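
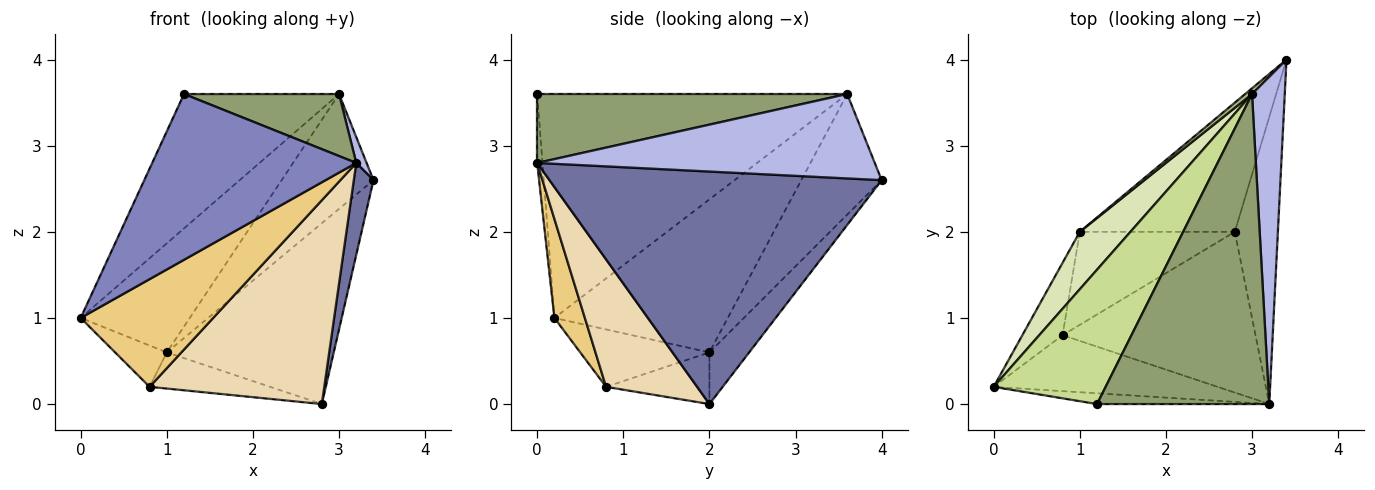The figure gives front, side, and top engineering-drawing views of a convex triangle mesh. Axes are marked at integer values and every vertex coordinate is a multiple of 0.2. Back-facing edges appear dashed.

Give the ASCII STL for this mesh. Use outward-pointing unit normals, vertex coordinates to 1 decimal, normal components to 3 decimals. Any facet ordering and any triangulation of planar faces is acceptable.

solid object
 facet normal 0.982 -0.058 -0.182
  outer loop
   vertex 2.8 2.0 0.0
   vertex 3.4 4.0 2.6
   vertex 3.2 0.0 2.8
  endloop
 endfacet
 facet normal -0.026 -0.998 -0.065
  outer loop
   vertex 1.2 0.0 3.6
   vertex 0.0 0.2 1.0
   vertex 3.2 0.0 2.8
  endloop
 endfacet
 facet normal -0.190 0.799 -0.571
  outer loop
   vertex 1.0 2.0 0.6
   vertex 3.4 4.0 2.6
   vertex 2.8 2.0 0.0
  endloop
 endfacet
 facet normal 0.932 -0.029 0.361
  outer loop
   vertex 3.0 3.6 3.6
   vertex 3.2 0.0 2.8
   vertex 3.4 4.0 2.6
  endloop
 endfacet
 facet normal 0.365 -0.183 0.913
  outer loop
   vertex 3.0 3.6 3.6
   vertex 1.2 0.0 3.6
   vertex 3.2 0.0 2.8
  endloop
 endfacet
 facet normal -0.658 0.752 0.038
  outer loop
   vertex 3.0 3.6 3.6
   vertex 3.4 4.0 2.6
   vertex 1.0 2.0 0.6
  endloop
 endfacet
 facet normal -0.816 0.408 0.408
  outer loop
   vertex 3.0 3.6 3.6
   vertex 0.0 0.2 1.0
   vertex 1.2 0.0 3.6
  endloop
 endfacet
 facet normal -0.815 0.513 0.270
  outer loop
   vertex 3.0 3.6 3.6
   vertex 1.0 2.0 0.6
   vertex 0.0 0.2 1.0
  endloop
 endfacet
 facet normal -0.778 0.311 -0.545
  outer loop
   vertex 0.8 0.8 0.2
   vertex 0.0 0.2 1.0
   vertex 1.0 2.0 0.6
  endloop
 endfacet
 facet normal -0.297 0.346 -0.890
  outer loop
   vertex 0.8 0.8 0.2
   vertex 1.0 2.0 0.6
   vertex 2.8 2.0 0.0
  endloop
 endfacet
 facet normal 0.200 -0.869 -0.452
  outer loop
   vertex 0.8 0.8 0.2
   vertex 3.2 0.0 2.8
   vertex 0.0 0.2 1.0
  endloop
 endfacet
 facet normal 0.379 -0.727 -0.573
  outer loop
   vertex 0.8 0.8 0.2
   vertex 2.8 2.0 0.0
   vertex 3.2 0.0 2.8
  endloop
 endfacet
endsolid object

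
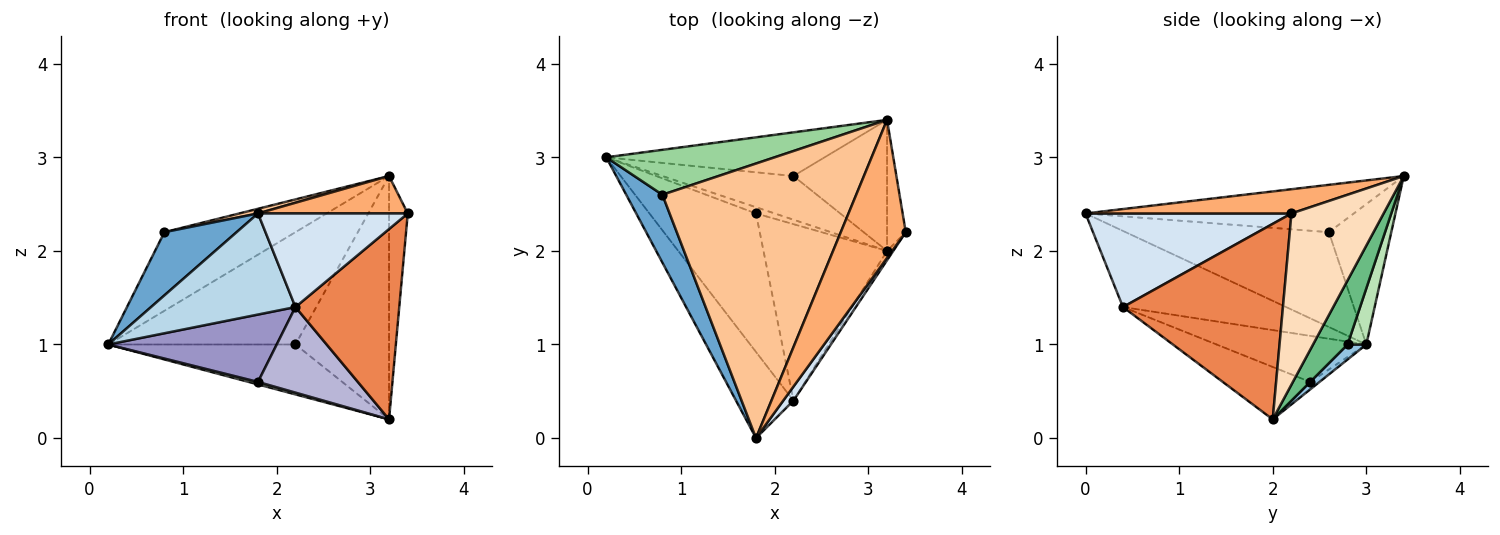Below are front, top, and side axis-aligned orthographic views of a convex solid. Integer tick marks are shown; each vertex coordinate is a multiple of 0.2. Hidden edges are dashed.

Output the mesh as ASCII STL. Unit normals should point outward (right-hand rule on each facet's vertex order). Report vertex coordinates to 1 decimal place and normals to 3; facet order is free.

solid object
 facet normal -0.887 -0.315 0.338
  outer loop
   vertex 0.8 2.6 2.2
   vertex 0.2 3.0 1.0
   vertex 1.8 0.0 2.4
  endloop
 endfacet
 facet normal 0.075 0.750 -0.657
  outer loop
   vertex 2.2 2.8 1.0
   vertex 3.2 2.0 0.2
   vertex 0.2 3.0 1.0
  endloop
 endfacet
 facet normal -0.652 -0.577 -0.492
  outer loop
   vertex 2.2 0.4 1.4
   vertex 1.8 0.0 2.4
   vertex 0.2 3.0 1.0
  endloop
 endfacet
 facet normal 0.806 -0.586 0.088
  outer loop
   vertex 2.2 0.4 1.4
   vertex 3.4 2.2 2.4
   vertex 1.8 0.0 2.4
  endloop
 endfacet
 facet normal 0.839 -0.544 -0.027
  outer loop
   vertex 2.2 0.4 1.4
   vertex 3.2 2.0 0.2
   vertex 3.4 2.2 2.4
  endloop
 endfacet
 facet normal 0.339 -0.246 0.908
  outer loop
   vertex 3.2 3.4 2.8
   vertex 1.8 0.0 2.4
   vertex 3.4 2.2 2.4
  endloop
 endfacet
 facet normal -0.237 -0.017 0.971
  outer loop
   vertex 3.2 3.4 2.8
   vertex 0.8 2.6 2.2
   vertex 1.8 0.0 2.4
  endloop
 endfacet
 facet normal 0.974 0.198 -0.107
  outer loop
   vertex 3.2 3.4 2.8
   vertex 3.4 2.2 2.4
   vertex 3.2 2.0 0.2
  endloop
 endfacet
 facet normal 0.309 0.837 -0.451
  outer loop
   vertex 3.2 3.4 2.8
   vertex 3.2 2.0 0.2
   vertex 2.2 2.8 1.0
  endloop
 endfacet
 facet normal -0.382 0.802 0.458
  outer loop
   vertex 3.2 3.4 2.8
   vertex 0.2 3.0 1.0
   vertex 0.8 2.6 2.2
  endloop
 endfacet
 facet normal 0.093 0.928 -0.361
  outer loop
   vertex 3.2 3.4 2.8
   vertex 2.2 2.8 1.0
   vertex 0.2 3.0 1.0
  endloop
 endfacet
 facet normal -0.348 -0.348 -0.870
  outer loop
   vertex 1.8 2.4 0.6
   vertex 0.2 3.0 1.0
   vertex 3.2 2.0 0.2
  endloop
 endfacet
 facet normal -0.362 -0.408 -0.838
  outer loop
   vertex 1.8 2.4 0.6
   vertex 2.2 0.4 1.4
   vertex 0.2 3.0 1.0
  endloop
 endfacet
 facet normal -0.357 -0.408 -0.841
  outer loop
   vertex 1.8 2.4 0.6
   vertex 3.2 2.0 0.2
   vertex 2.2 0.4 1.4
  endloop
 endfacet
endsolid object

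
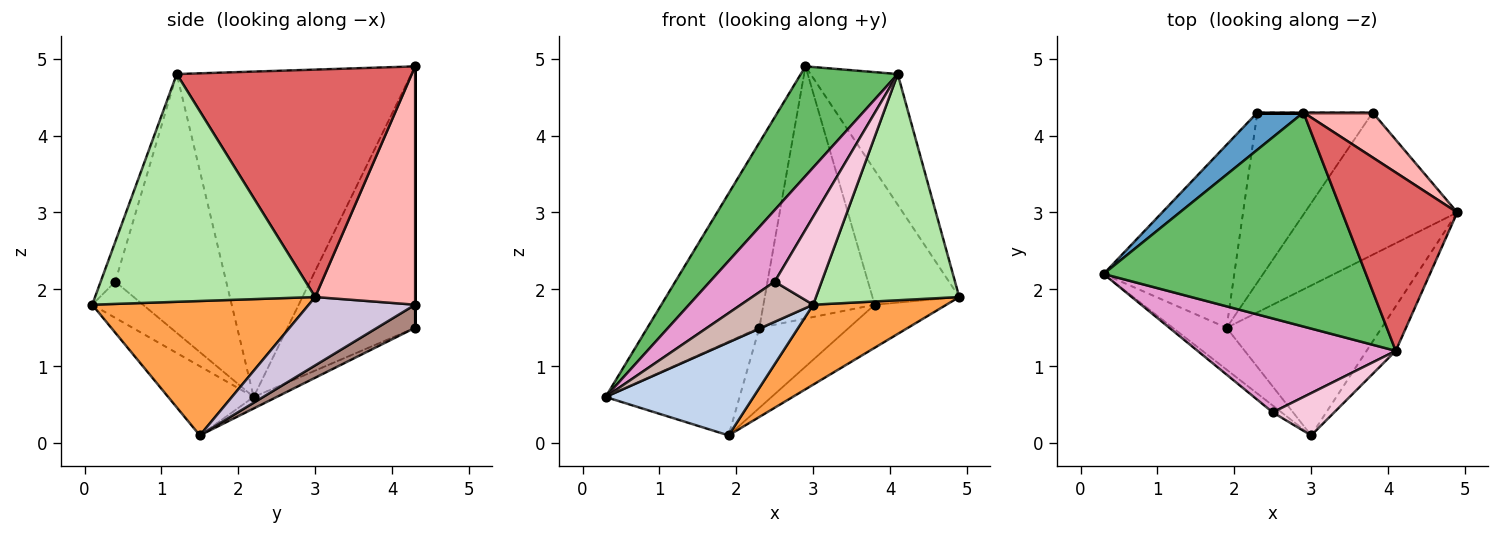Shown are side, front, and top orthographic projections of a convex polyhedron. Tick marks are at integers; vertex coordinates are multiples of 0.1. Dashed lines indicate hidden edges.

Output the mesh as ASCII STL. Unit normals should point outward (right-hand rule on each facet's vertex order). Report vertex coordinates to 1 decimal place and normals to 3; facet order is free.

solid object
 facet normal -0.745 0.654 0.132
  outer loop
   vertex 2.3 4.3 1.5
   vertex 0.3 2.2 0.6
   vertex 2.9 4.3 4.9
  endloop
 endfacet
 facet normal -0.466 -0.807 -0.363
  outer loop
   vertex 1.9 1.5 0.1
   vertex 3.0 0.1 1.8
   vertex 0.3 2.2 0.6
  endloop
 endfacet
 facet normal 0.607 -0.374 -0.701
  outer loop
   vertex 1.9 1.5 0.1
   vertex 4.9 3.0 1.9
   vertex 3.0 0.1 1.8
  endloop
 endfacet
 facet normal -0.078 0.455 -0.887
  outer loop
   vertex 1.9 1.5 0.1
   vertex 0.3 2.2 0.6
   vertex 2.3 4.3 1.5
  endloop
 endfacet
 facet normal -0.741 -0.306 0.598
  outer loop
   vertex 4.1 1.2 4.8
   vertex 2.9 4.3 4.9
   vertex 0.3 2.2 0.6
  endloop
 endfacet
 facet normal 0.833 -0.542 -0.107
  outer loop
   vertex 4.1 1.2 4.8
   vertex 3.0 0.1 1.8
   vertex 4.9 3.0 1.9
  endloop
 endfacet
 facet normal 0.847 0.314 0.429
  outer loop
   vertex 4.1 1.2 4.8
   vertex 4.9 3.0 1.9
   vertex 2.9 4.3 4.9
  endloop
 endfacet
 facet normal 0.737 0.641 0.214
  outer loop
   vertex 3.8 4.3 1.8
   vertex 2.9 4.3 4.9
   vertex 4.9 3.0 1.9
  endloop
 endfacet
 facet normal 0.000 1.000 0.000
  outer loop
   vertex 3.8 4.3 1.8
   vertex 2.3 4.3 1.5
   vertex 2.9 4.3 4.9
  endloop
 endfacet
 facet normal 0.395 0.266 -0.879
  outer loop
   vertex 3.8 4.3 1.8
   vertex 4.9 3.0 1.9
   vertex 1.9 1.5 0.1
  endloop
 endfacet
 facet normal 0.178 0.420 -0.890
  outer loop
   vertex 3.8 4.3 1.8
   vertex 1.9 1.5 0.1
   vertex 2.3 4.3 1.5
  endloop
 endfacet
 facet normal -0.569 -0.811 -0.138
  outer loop
   vertex 2.5 0.4 2.1
   vertex 0.3 2.2 0.6
   vertex 3.0 0.1 1.8
  endloop
 endfacet
 facet normal -0.720 -0.421 0.552
  outer loop
   vertex 2.5 0.4 2.1
   vertex 4.1 1.2 4.8
   vertex 0.3 2.2 0.6
  endloop
 endfacet
 facet normal -0.270 -0.868 0.417
  outer loop
   vertex 2.5 0.4 2.1
   vertex 3.0 0.1 1.8
   vertex 4.1 1.2 4.8
  endloop
 endfacet
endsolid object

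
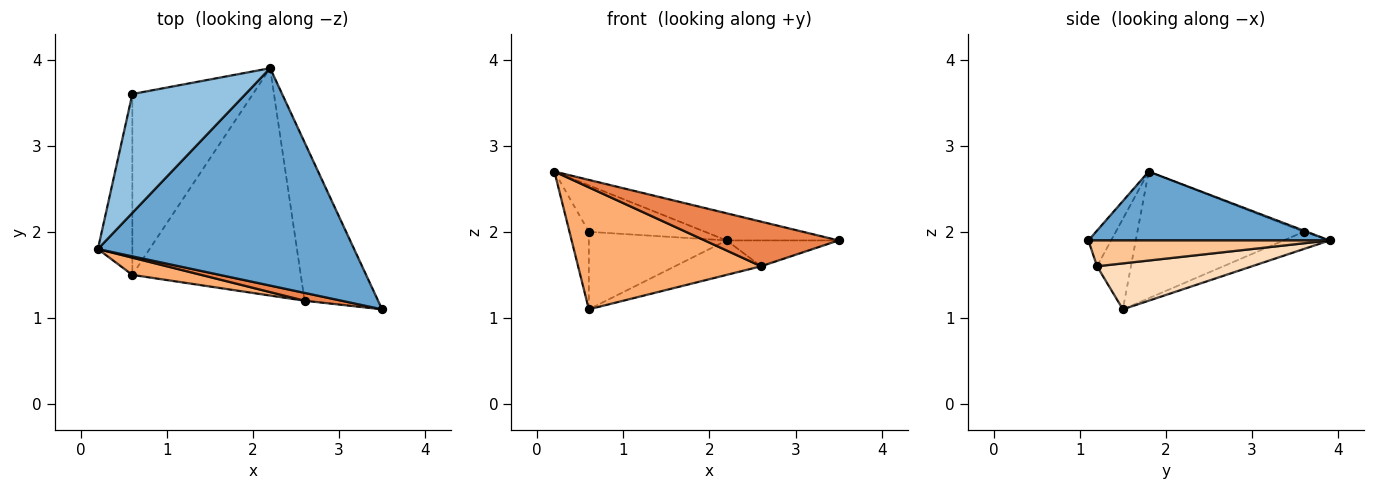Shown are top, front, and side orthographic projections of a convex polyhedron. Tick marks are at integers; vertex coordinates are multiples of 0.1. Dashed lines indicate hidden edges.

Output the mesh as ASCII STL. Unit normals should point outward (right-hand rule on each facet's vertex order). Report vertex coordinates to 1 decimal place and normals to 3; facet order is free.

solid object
 facet normal 0.258 0.120 0.959
  outer loop
   vertex 2.2 3.9 1.9
   vertex 0.2 1.8 2.7
   vertex 3.5 1.1 1.9
  endloop
 endfacet
 facet normal -0.010 0.364 0.931
  outer loop
   vertex 0.6 3.6 2.0
   vertex 0.2 1.8 2.7
   vertex 2.2 3.9 1.9
  endloop
 endfacet
 facet normal -0.959 0.112 -0.261
  outer loop
   vertex 0.6 3.6 2.0
   vertex 0.6 1.5 1.1
   vertex 0.2 1.8 2.7
  endloop
 endfacet
 facet normal -0.130 0.391 -0.911
  outer loop
   vertex 0.6 3.6 2.0
   vertex 2.2 3.9 1.9
   vertex 0.6 1.5 1.1
  endloop
 endfacet
 facet normal -0.165 -0.971 0.170
  outer loop
   vertex 2.6 1.2 1.6
   vertex 3.5 1.1 1.9
   vertex 0.2 1.8 2.7
  endloop
 endfacet
 facet normal -0.180 -0.974 0.137
  outer loop
   vertex 2.6 1.2 1.6
   vertex 0.2 1.8 2.7
   vertex 0.6 1.5 1.1
  endloop
 endfacet
 facet normal 0.328 0.152 -0.932
  outer loop
   vertex 2.6 1.2 1.6
   vertex 2.2 3.9 1.9
   vertex 3.5 1.1 1.9
  endloop
 endfacet
 facet normal 0.260 0.145 -0.955
  outer loop
   vertex 2.6 1.2 1.6
   vertex 0.6 1.5 1.1
   vertex 2.2 3.9 1.9
  endloop
 endfacet
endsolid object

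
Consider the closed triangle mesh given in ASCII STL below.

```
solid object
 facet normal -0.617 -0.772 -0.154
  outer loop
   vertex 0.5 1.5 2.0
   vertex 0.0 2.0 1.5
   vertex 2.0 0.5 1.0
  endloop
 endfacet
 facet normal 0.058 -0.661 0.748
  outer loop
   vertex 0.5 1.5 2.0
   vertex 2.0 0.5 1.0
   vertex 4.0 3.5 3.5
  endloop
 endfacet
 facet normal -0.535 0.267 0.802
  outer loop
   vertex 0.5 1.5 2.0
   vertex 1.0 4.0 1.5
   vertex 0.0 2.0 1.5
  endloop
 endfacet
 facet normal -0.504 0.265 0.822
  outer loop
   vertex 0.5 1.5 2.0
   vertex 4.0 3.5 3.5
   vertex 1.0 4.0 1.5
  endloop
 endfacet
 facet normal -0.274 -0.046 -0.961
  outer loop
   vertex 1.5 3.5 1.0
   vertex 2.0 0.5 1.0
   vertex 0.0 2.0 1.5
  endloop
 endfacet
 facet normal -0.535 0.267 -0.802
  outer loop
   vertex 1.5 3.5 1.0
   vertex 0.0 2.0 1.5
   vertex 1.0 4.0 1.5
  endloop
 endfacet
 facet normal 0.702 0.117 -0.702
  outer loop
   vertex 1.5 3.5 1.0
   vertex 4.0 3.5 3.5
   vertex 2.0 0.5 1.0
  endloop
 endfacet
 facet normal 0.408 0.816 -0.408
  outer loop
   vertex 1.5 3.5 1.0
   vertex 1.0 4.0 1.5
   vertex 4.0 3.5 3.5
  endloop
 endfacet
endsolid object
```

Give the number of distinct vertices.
6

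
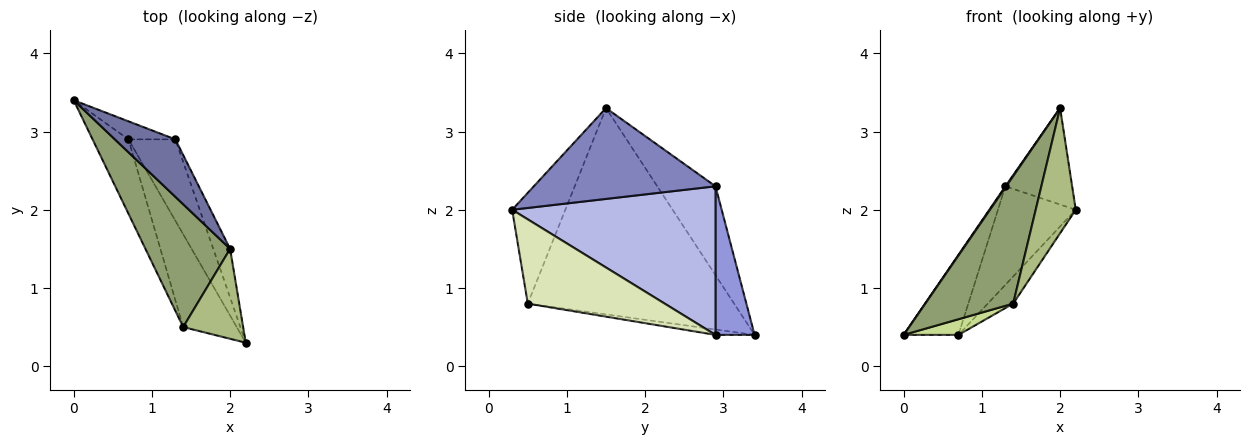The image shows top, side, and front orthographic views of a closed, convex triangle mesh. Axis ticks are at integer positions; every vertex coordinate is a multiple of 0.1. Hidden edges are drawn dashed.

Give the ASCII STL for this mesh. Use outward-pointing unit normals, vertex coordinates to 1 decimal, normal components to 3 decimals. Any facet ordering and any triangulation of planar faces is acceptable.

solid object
 facet normal -0.827 -0.011 0.563
  outer loop
   vertex 1.3 2.9 2.3
   vertex 0.0 3.4 0.4
   vertex 2.0 1.5 3.3
  endloop
 endfacet
 facet normal 0.925 0.340 -0.171
  outer loop
   vertex 1.3 2.9 2.3
   vertex 2.0 1.5 3.3
   vertex 2.2 0.3 2.0
  endloop
 endfacet
 facet normal 0.572 0.800 -0.181
  outer loop
   vertex 0.7 2.9 0.4
   vertex 0.0 3.4 0.4
   vertex 1.3 2.9 2.3
  endloop
 endfacet
 facet normal 0.896 0.343 -0.283
  outer loop
   vertex 0.7 2.9 0.4
   vertex 1.3 2.9 2.3
   vertex 2.2 0.3 2.0
  endloop
 endfacet
 facet normal -0.861 -0.367 0.353
  outer loop
   vertex 1.4 0.5 0.8
   vertex 2.0 1.5 3.3
   vertex 0.0 3.4 0.4
  endloop
 endfacet
 facet normal -0.733 -0.552 0.397
  outer loop
   vertex 1.4 0.5 0.8
   vertex 2.2 0.3 2.0
   vertex 2.0 1.5 3.3
  endloop
 endfacet
 facet normal -0.146 -0.204 -0.968
  outer loop
   vertex 1.4 0.5 0.8
   vertex 0.0 3.4 0.4
   vertex 0.7 2.9 0.4
  endloop
 endfacet
 facet normal 0.834 0.155 -0.530
  outer loop
   vertex 1.4 0.5 0.8
   vertex 0.7 2.9 0.4
   vertex 2.2 0.3 2.0
  endloop
 endfacet
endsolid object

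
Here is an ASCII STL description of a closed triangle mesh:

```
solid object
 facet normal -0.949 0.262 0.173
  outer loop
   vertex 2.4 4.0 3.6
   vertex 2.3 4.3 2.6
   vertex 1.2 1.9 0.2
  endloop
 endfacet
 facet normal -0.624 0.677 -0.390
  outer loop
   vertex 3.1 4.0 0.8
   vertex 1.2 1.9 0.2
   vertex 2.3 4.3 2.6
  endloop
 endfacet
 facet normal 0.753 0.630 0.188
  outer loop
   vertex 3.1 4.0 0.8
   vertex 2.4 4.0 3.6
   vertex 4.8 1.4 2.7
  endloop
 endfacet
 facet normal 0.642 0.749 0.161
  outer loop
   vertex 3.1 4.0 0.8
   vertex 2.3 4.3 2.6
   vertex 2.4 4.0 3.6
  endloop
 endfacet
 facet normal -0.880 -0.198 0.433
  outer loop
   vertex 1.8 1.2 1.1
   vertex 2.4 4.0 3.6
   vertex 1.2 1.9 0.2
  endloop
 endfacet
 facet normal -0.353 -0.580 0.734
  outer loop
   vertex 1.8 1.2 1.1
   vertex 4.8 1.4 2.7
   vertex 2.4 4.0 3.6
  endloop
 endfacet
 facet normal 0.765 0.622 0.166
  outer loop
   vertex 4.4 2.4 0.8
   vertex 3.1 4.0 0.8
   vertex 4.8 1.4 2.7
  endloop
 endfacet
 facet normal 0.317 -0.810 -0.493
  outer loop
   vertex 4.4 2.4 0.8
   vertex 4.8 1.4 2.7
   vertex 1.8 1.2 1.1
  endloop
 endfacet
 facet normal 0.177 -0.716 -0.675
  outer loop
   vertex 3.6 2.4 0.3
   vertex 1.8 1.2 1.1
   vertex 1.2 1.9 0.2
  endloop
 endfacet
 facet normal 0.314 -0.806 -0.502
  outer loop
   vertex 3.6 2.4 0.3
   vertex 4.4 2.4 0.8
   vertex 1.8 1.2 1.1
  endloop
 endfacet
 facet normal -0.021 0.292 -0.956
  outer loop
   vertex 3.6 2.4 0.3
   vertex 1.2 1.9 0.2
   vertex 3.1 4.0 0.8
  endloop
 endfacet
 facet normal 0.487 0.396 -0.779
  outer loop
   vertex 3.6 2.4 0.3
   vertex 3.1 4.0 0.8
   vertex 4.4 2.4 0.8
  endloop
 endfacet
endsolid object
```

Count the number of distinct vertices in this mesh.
8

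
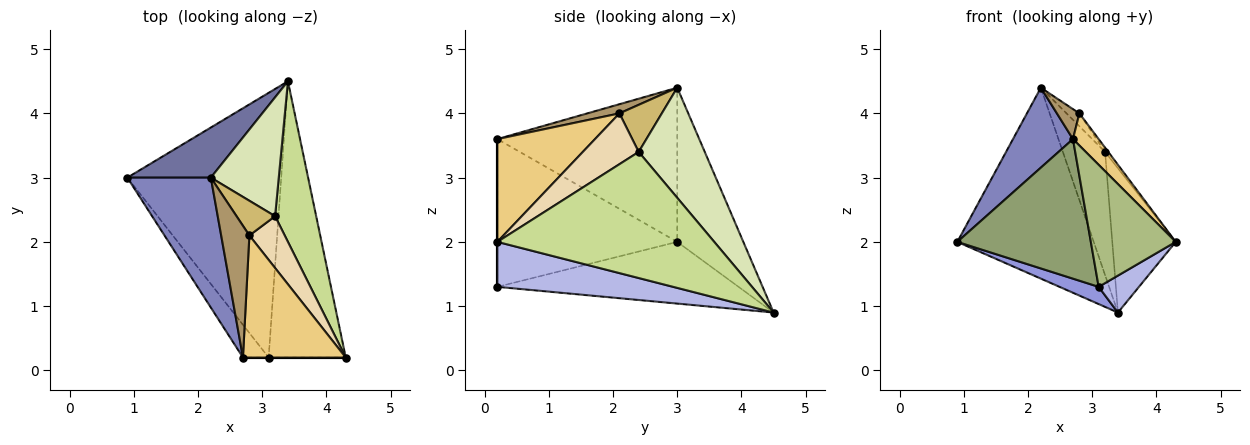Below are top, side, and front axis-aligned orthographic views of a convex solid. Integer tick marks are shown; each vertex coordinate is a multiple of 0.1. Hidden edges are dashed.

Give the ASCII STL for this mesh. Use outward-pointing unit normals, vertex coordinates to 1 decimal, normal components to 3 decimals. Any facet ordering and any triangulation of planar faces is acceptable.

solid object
 facet normal -0.424 0.876 0.230
  outer loop
   vertex 2.2 3.0 4.4
   vertex 3.4 4.5 0.9
   vertex 0.9 3.0 2.0
  endloop
 endfacet
 facet normal -0.844 -0.281 0.457
  outer loop
   vertex 2.7 0.2 3.6
   vertex 2.2 3.0 4.4
   vertex 0.9 3.0 2.0
  endloop
 endfacet
 facet normal -0.371 -0.060 -0.926
  outer loop
   vertex 3.1 0.2 1.3
   vertex 0.9 3.0 2.0
   vertex 3.4 4.5 0.9
  endloop
 endfacet
 facet normal 0.501 -0.115 -0.858
  outer loop
   vertex 3.1 0.2 1.3
   vertex 3.4 4.5 0.9
   vertex 4.3 0.2 2.0
  endloop
 endfacet
 facet normal -0.795 -0.590 -0.138
  outer loop
   vertex 3.1 0.2 1.3
   vertex 2.7 0.2 3.6
   vertex 0.9 3.0 2.0
  endloop
 endfacet
 facet normal 0.000 -1.000 0.000
  outer loop
   vertex 3.1 0.2 1.3
   vertex 4.3 0.2 2.0
   vertex 2.7 0.2 3.6
  endloop
 endfacet
 facet normal 0.916 0.268 0.298
  outer loop
   vertex 3.2 2.4 3.4
   vertex 4.3 0.2 2.0
   vertex 3.4 4.5 0.9
  endloop
 endfacet
 facet normal 0.748 0.478 0.461
  outer loop
   vertex 3.2 2.4 3.4
   vertex 3.4 4.5 0.9
   vertex 2.2 3.0 4.4
  endloop
 endfacet
 facet normal 0.302 -0.212 0.929
  outer loop
   vertex 2.8 2.1 4.0
   vertex 2.2 3.0 4.4
   vertex 2.7 0.2 3.6
  endloop
 endfacet
 facet normal 0.754 0.228 0.617
  outer loop
   vertex 2.8 2.1 4.0
   vertex 3.2 2.4 3.4
   vertex 2.2 3.0 4.4
  endloop
 endfacet
 facet normal 0.695 -0.183 0.695
  outer loop
   vertex 2.8 2.1 4.0
   vertex 2.7 0.2 3.6
   vertex 4.3 0.2 2.0
  endloop
 endfacet
 facet normal 0.820 0.047 0.570
  outer loop
   vertex 2.8 2.1 4.0
   vertex 4.3 0.2 2.0
   vertex 3.2 2.4 3.4
  endloop
 endfacet
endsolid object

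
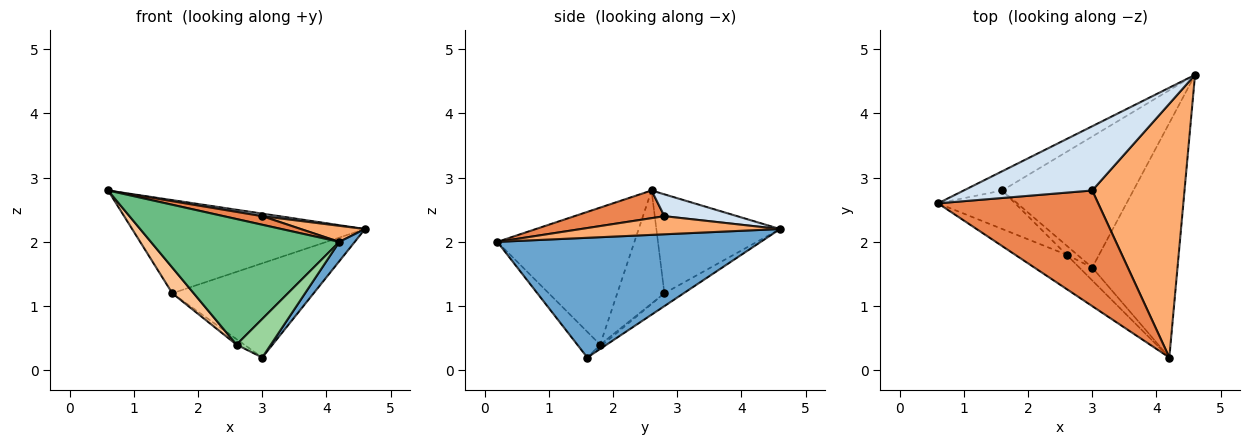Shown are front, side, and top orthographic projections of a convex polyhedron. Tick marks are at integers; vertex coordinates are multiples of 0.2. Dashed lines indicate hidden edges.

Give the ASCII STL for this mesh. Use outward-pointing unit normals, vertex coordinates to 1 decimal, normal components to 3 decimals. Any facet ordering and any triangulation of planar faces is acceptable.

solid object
 facet normal 0.814 -0.048 -0.579
  outer loop
   vertex 3.0 1.6 0.2
   vertex 4.6 4.6 2.2
   vertex 4.2 0.2 2.0
  endloop
 endfacet
 facet normal -0.461 0.869 -0.180
  outer loop
   vertex 1.6 2.8 1.2
   vertex 0.6 2.6 2.8
   vertex 4.6 4.6 2.2
  endloop
 endfacet
 facet normal -0.079 0.582 -0.809
  outer loop
   vertex 1.6 2.8 1.2
   vertex 4.6 4.6 2.2
   vertex 3.0 1.6 0.2
  endloop
 endfacet
 facet normal 0.167 -0.039 0.985
  outer loop
   vertex 3.0 2.8 2.4
   vertex 4.6 4.6 2.2
   vertex 0.6 2.6 2.8
  endloop
 endfacet
 facet normal 0.170 -0.073 0.983
  outer loop
   vertex 3.0 2.8 2.4
   vertex 0.6 2.6 2.8
   vertex 4.2 0.2 2.0
  endloop
 endfacet
 facet normal 0.192 -0.062 0.979
  outer loop
   vertex 3.0 2.8 2.4
   vertex 4.2 0.2 2.0
   vertex 4.6 4.6 2.2
  endloop
 endfacet
 facet normal -0.773 -0.352 -0.527
  outer loop
   vertex 2.6 1.8 0.4
   vertex 0.6 2.6 2.8
   vertex 1.6 2.8 1.2
  endloop
 endfacet
 facet normal -0.169 0.507 -0.845
  outer loop
   vertex 2.6 1.8 0.4
   vertex 1.6 2.8 1.2
   vertex 3.0 1.6 0.2
  endloop
 endfacet
 facet normal -0.574 -0.790 -0.215
  outer loop
   vertex 2.6 1.8 0.4
   vertex 4.2 0.2 2.0
   vertex 0.6 2.6 2.8
  endloop
 endfacet
 facet normal -0.535 -0.802 -0.267
  outer loop
   vertex 2.6 1.8 0.4
   vertex 3.0 1.6 0.2
   vertex 4.2 0.2 2.0
  endloop
 endfacet
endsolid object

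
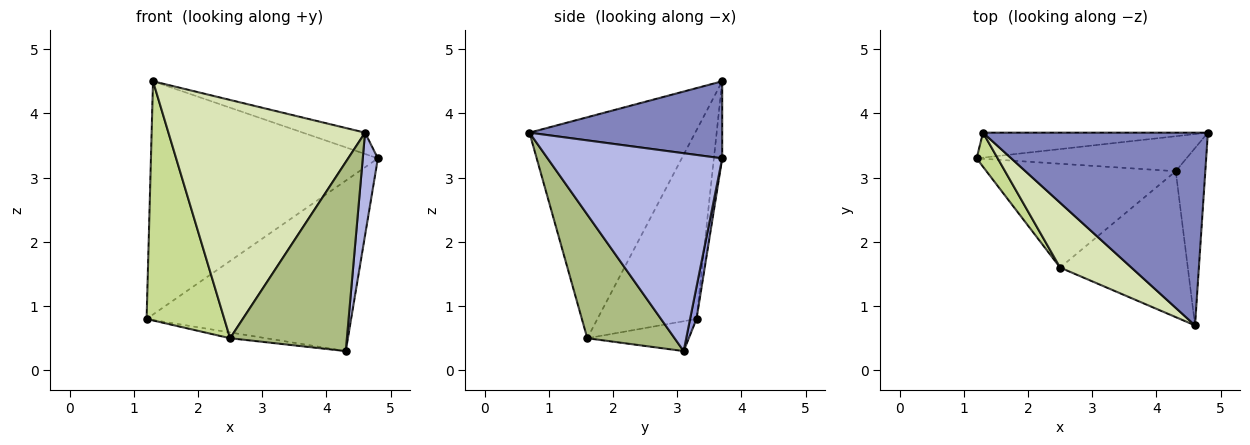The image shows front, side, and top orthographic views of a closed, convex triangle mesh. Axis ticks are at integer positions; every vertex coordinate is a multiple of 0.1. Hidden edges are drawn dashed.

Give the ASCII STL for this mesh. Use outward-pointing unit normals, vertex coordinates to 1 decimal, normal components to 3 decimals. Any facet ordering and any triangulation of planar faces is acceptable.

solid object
 facet normal -0.036 0.994 -0.106
  outer loop
   vertex 1.3 3.7 4.5
   vertex 4.8 3.7 3.3
   vertex 1.2 3.3 0.8
  endloop
 endfacet
 facet normal 0.323 0.104 0.941
  outer loop
   vertex 1.3 3.7 4.5
   vertex 4.6 0.7 3.7
   vertex 4.8 3.7 3.3
  endloop
 endfacet
 facet normal 0.031 0.979 -0.201
  outer loop
   vertex 4.3 3.1 0.3
   vertex 1.2 3.3 0.8
   vertex 4.8 3.7 3.3
  endloop
 endfacet
 facet normal 0.985 -0.085 -0.147
  outer loop
   vertex 4.3 3.1 0.3
   vertex 4.8 3.7 3.3
   vertex 4.6 0.7 3.7
  endloop
 endfacet
 facet normal -0.156 0.055 -0.986
  outer loop
   vertex 2.5 1.6 0.5
   vertex 1.2 3.3 0.8
   vertex 4.3 3.1 0.3
  endloop
 endfacet
 facet normal 0.509 -0.681 -0.526
  outer loop
   vertex 2.5 1.6 0.5
   vertex 4.3 3.1 0.3
   vertex 4.6 0.7 3.7
  endloop
 endfacet
 facet normal -0.784 -0.615 0.088
  outer loop
   vertex 2.5 1.6 0.5
   vertex 1.3 3.7 4.5
   vertex 1.2 3.3 0.8
  endloop
 endfacet
 facet normal -0.631 -0.749 0.204
  outer loop
   vertex 2.5 1.6 0.5
   vertex 4.6 0.7 3.7
   vertex 1.3 3.7 4.5
  endloop
 endfacet
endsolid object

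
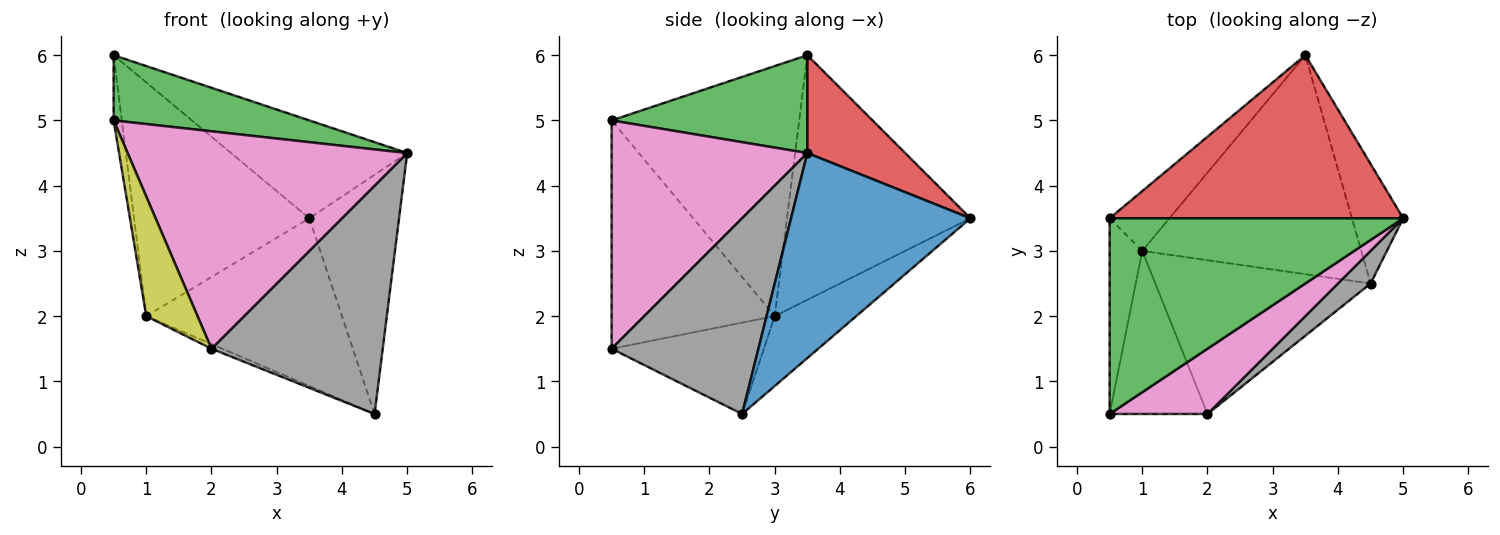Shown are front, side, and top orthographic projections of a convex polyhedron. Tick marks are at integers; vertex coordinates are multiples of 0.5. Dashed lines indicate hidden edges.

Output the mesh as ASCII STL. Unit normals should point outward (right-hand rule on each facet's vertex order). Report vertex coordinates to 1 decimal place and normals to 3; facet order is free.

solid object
 facet normal 0.873 0.436 -0.218
  outer loop
   vertex 4.5 2.5 0.5
   vertex 3.5 6.0 3.5
   vertex 5.0 3.5 4.5
  endloop
 endfacet
 facet normal -0.246 0.589 -0.770
  outer loop
   vertex 1.0 3.0 2.0
   vertex 3.5 6.0 3.5
   vertex 4.5 2.5 0.5
  endloop
 endfacet
 facet normal 0.302 -0.302 0.905
  outer loop
   vertex 0.5 3.5 6.0
   vertex 0.5 0.5 5.0
   vertex 5.0 3.5 4.5
  endloop
 endfacet
 facet normal 0.275 0.495 0.824
  outer loop
   vertex 0.5 3.5 6.0
   vertex 5.0 3.5 4.5
   vertex 3.5 6.0 3.5
  endloop
 endfacet
 facet normal -0.991 0.043 -0.129
  outer loop
   vertex 0.5 3.5 6.0
   vertex 1.0 3.0 2.0
   vertex 0.5 0.5 5.0
  endloop
 endfacet
 facet normal -0.712 0.680 -0.174
  outer loop
   vertex 0.5 3.5 6.0
   vertex 3.5 6.0 3.5
   vertex 1.0 3.0 2.0
  endloop
 endfacet
 facet normal 0.557 -0.796 0.239
  outer loop
   vertex 2.0 0.5 1.5
   vertex 5.0 3.5 4.5
   vertex 0.5 0.5 5.0
  endloop
 endfacet
 facet normal 0.647 -0.755 0.108
  outer loop
   vertex 2.0 0.5 1.5
   vertex 4.5 2.5 0.5
   vertex 5.0 3.5 4.5
  endloop
 endfacet
 facet normal -0.883 -0.278 -0.378
  outer loop
   vertex 2.0 0.5 1.5
   vertex 0.5 0.5 5.0
   vertex 1.0 3.0 2.0
  endloop
 endfacet
 facet normal -0.390 0.028 -0.920
  outer loop
   vertex 2.0 0.5 1.5
   vertex 1.0 3.0 2.0
   vertex 4.5 2.5 0.5
  endloop
 endfacet
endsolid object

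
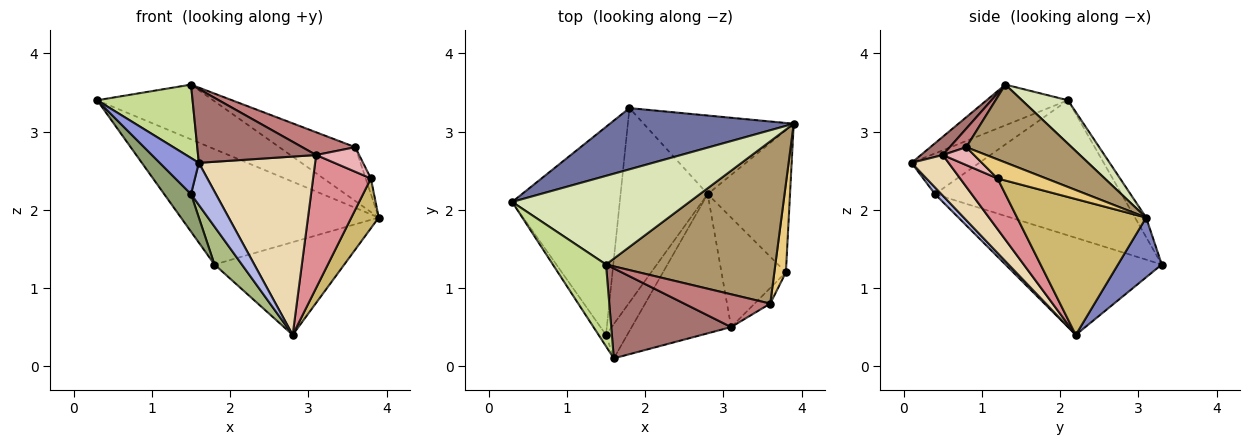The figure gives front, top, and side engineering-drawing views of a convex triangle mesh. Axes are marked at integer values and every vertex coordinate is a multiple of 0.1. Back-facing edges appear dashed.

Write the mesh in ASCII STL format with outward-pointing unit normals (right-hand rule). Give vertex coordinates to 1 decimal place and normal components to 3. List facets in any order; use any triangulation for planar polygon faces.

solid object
 facet normal -0.050 0.882 0.468
  outer loop
   vertex 1.8 3.3 1.3
   vertex 0.3 2.1 3.4
   vertex 3.9 3.1 1.9
  endloop
 endfacet
 facet normal 0.249 0.739 -0.626
  outer loop
   vertex 1.8 3.3 1.3
   vertex 3.9 3.1 1.9
   vertex 2.8 2.2 0.4
  endloop
 endfacet
 facet normal -0.856 -0.494 -0.156
  outer loop
   vertex 1.5 0.4 2.2
   vertex 1.6 0.1 2.6
   vertex 0.3 2.1 3.4
  endloop
 endfacet
 facet normal 0.196 -0.760 -0.619
  outer loop
   vertex 1.5 0.4 2.2
   vertex 2.8 2.2 0.4
   vertex 1.6 0.1 2.6
  endloop
 endfacet
 facet normal -0.777 -0.112 -0.619
  outer loop
   vertex 1.5 0.4 2.2
   vertex 0.3 2.1 3.4
   vertex 1.8 3.3 1.3
  endloop
 endfacet
 facet normal -0.738 -0.129 -0.662
  outer loop
   vertex 1.5 0.4 2.2
   vertex 1.8 3.3 1.3
   vertex 2.8 2.2 0.4
  endloop
 endfacet
 facet normal -0.495 -0.580 0.647
  outer loop
   vertex 1.5 1.3 3.6
   vertex 0.3 2.1 3.4
   vertex 1.6 0.1 2.6
  endloop
 endfacet
 facet normal 0.204 0.514 0.833
  outer loop
   vertex 1.5 1.3 3.6
   vertex 3.9 3.1 1.9
   vertex 0.3 2.1 3.4
  endloop
 endfacet
 facet normal 0.400 0.288 0.870
  outer loop
   vertex 1.5 1.3 3.6
   vertex 3.6 0.8 2.8
   vertex 3.9 3.1 1.9
  endloop
 endfacet
 facet normal 0.841 -0.178 -0.510
  outer loop
   vertex 3.8 1.2 2.4
   vertex 2.8 2.2 0.4
   vertex 3.9 3.1 1.9
  endloop
 endfacet
 facet normal 0.851 0.091 0.517
  outer loop
   vertex 3.8 1.2 2.4
   vertex 3.9 3.1 1.9
   vertex 3.6 0.8 2.8
  endloop
 endfacet
 facet normal 0.244 -0.764 -0.597
  outer loop
   vertex 3.1 0.5 2.7
   vertex 1.6 0.1 2.6
   vertex 2.8 2.2 0.4
  endloop
 endfacet
 facet normal 0.117 -0.630 0.768
  outer loop
   vertex 3.1 0.5 2.7
   vertex 1.5 1.3 3.6
   vertex 1.6 0.1 2.6
  endloop
 endfacet
 facet normal 0.175 -0.561 0.809
  outer loop
   vertex 3.1 0.5 2.7
   vertex 3.6 0.8 2.8
   vertex 1.5 1.3 3.6
  endloop
 endfacet
 facet normal 0.447 -0.691 -0.569
  outer loop
   vertex 3.1 0.5 2.7
   vertex 2.8 2.2 0.4
   vertex 3.8 1.2 2.4
  endloop
 endfacet
 facet normal 0.523 -0.719 -0.458
  outer loop
   vertex 3.1 0.5 2.7
   vertex 3.8 1.2 2.4
   vertex 3.6 0.8 2.8
  endloop
 endfacet
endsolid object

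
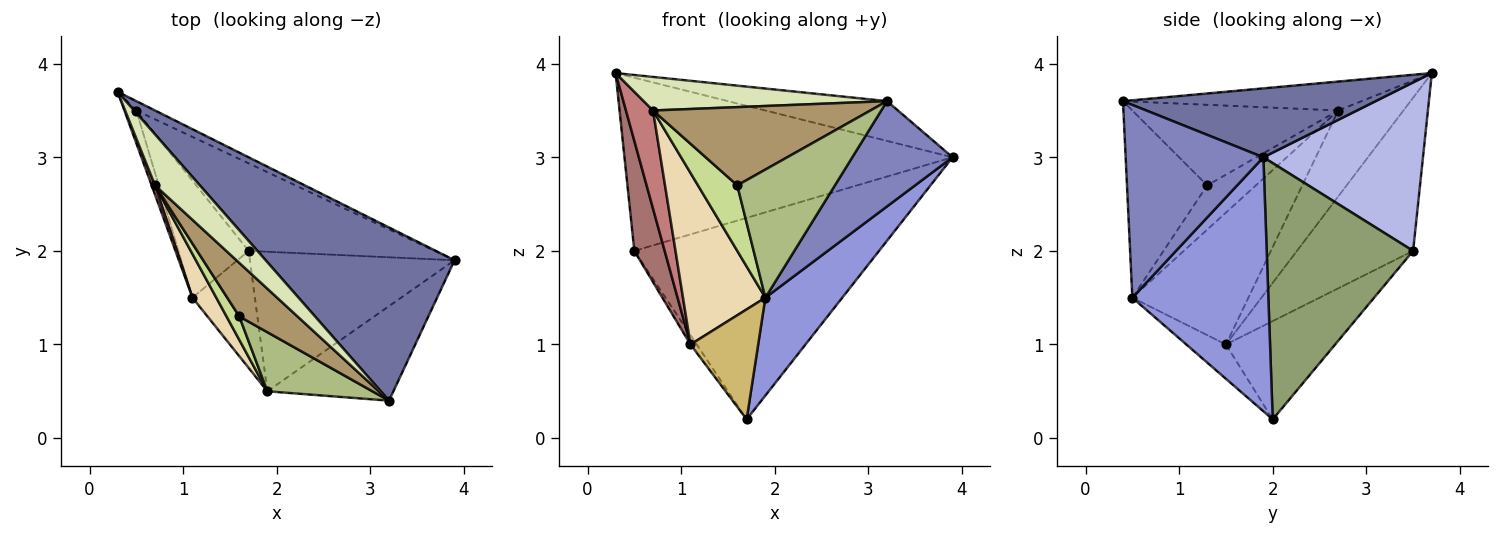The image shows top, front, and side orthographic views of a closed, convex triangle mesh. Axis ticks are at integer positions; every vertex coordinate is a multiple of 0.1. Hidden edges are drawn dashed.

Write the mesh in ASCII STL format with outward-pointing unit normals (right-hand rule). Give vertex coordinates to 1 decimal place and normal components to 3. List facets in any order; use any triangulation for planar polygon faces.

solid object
 facet normal 0.335 0.211 0.918
  outer loop
   vertex 3.2 0.4 3.6
   vertex 3.9 1.9 3.0
   vertex 0.3 3.7 3.9
  endloop
 endfacet
 facet normal 0.715 -0.520 -0.467
  outer loop
   vertex 1.9 0.5 1.5
   vertex 3.9 1.9 3.0
   vertex 3.2 0.4 3.6
  endloop
 endfacet
 facet normal 0.713 -0.403 -0.574
  outer loop
   vertex 1.9 0.5 1.5
   vertex 1.7 2.0 0.2
   vertex 3.9 1.9 3.0
  endloop
 endfacet
 facet normal 0.437 0.898 -0.049
  outer loop
   vertex 0.5 3.5 2.0
   vertex 0.3 3.7 3.9
   vertex 3.9 1.9 3.0
  endloop
 endfacet
 facet normal 0.481 0.804 -0.349
  outer loop
   vertex 0.5 3.5 2.0
   vertex 3.9 1.9 3.0
   vertex 1.7 2.0 0.2
  endloop
 endfacet
 facet normal -0.598 -0.728 0.336
  outer loop
   vertex 1.6 1.3 2.7
   vertex 1.9 0.5 1.5
   vertex 3.2 0.4 3.6
  endloop
 endfacet
 facet normal -0.759 -0.613 0.219
  outer loop
   vertex 0.7 2.7 3.5
   vertex 1.9 0.5 1.5
   vertex 1.6 1.3 2.7
  endloop
 endfacet
 facet normal -0.475 -0.484 0.735
  outer loop
   vertex 0.7 2.7 3.5
   vertex 3.2 0.4 3.6
   vertex 0.3 3.7 3.9
  endloop
 endfacet
 facet normal -0.616 -0.650 0.445
  outer loop
   vertex 0.7 2.7 3.5
   vertex 1.6 1.3 2.7
   vertex 3.2 0.4 3.6
  endloop
 endfacet
 facet normal -0.372 -0.636 -0.676
  outer loop
   vertex 1.1 1.5 1.0
   vertex 1.7 2.0 0.2
   vertex 1.9 0.5 1.5
  endloop
 endfacet
 facet normal -0.813 0.046 -0.581
  outer loop
   vertex 1.1 1.5 1.0
   vertex 0.5 3.5 2.0
   vertex 1.7 2.0 0.2
  endloop
 endfacet
 facet normal -0.807 -0.573 0.146
  outer loop
   vertex 1.1 1.5 1.0
   vertex 1.9 0.5 1.5
   vertex 0.7 2.7 3.5
  endloop
 endfacet
 facet normal -0.965 -0.252 -0.075
  outer loop
   vertex 1.1 1.5 1.0
   vertex 0.3 3.7 3.9
   vertex 0.5 3.5 2.0
  endloop
 endfacet
 facet normal -0.923 -0.384 0.037
  outer loop
   vertex 1.1 1.5 1.0
   vertex 0.7 2.7 3.5
   vertex 0.3 3.7 3.9
  endloop
 endfacet
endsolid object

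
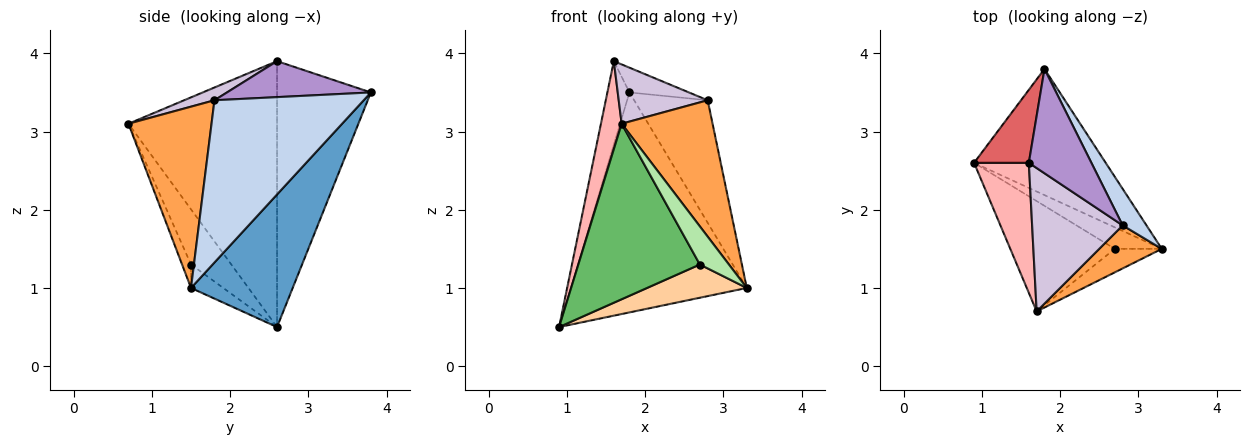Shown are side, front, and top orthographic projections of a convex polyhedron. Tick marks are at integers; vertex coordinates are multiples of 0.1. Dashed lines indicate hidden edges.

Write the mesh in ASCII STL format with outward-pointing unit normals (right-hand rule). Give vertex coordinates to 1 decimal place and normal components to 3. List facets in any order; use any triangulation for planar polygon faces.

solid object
 facet normal 0.448 0.776 -0.445
  outer loop
   vertex 1.8 3.8 3.5
   vertex 3.3 1.5 1.0
   vertex 0.9 2.6 0.5
  endloop
 endfacet
 facet normal 0.889 0.438 0.131
  outer loop
   vertex 2.8 1.8 3.4
   vertex 3.3 1.5 1.0
   vertex 1.8 3.8 3.5
  endloop
 endfacet
 facet normal 0.657 -0.719 0.227
  outer loop
   vertex 2.8 1.8 3.4
   vertex 1.7 0.7 3.1
   vertex 3.3 1.5 1.0
  endloop
 endfacet
 facet normal -0.262 -0.810 -0.524
  outer loop
   vertex 2.7 1.5 1.3
   vertex 0.9 2.6 0.5
   vertex 3.3 1.5 1.0
  endloop
 endfacet
 facet normal -0.270 -0.815 -0.512
  outer loop
   vertex 2.7 1.5 1.3
   vertex 1.7 0.7 3.1
   vertex 0.9 2.6 0.5
  endloop
 endfacet
 facet normal -0.253 -0.824 -0.507
  outer loop
   vertex 2.7 1.5 1.3
   vertex 3.3 1.5 1.0
   vertex 1.7 0.7 3.1
  endloop
 endfacet
 facet normal -0.954 0.225 0.197
  outer loop
   vertex 1.6 2.6 3.9
   vertex 1.8 3.8 3.5
   vertex 0.9 2.6 0.5
  endloop
 endfacet
 facet normal -0.970 -0.135 0.200
  outer loop
   vertex 1.6 2.6 3.9
   vertex 0.9 2.6 0.5
   vertex 1.7 0.7 3.1
  endloop
 endfacet
 facet normal 0.488 0.202 0.849
  outer loop
   vertex 1.6 2.6 3.9
   vertex 2.8 1.8 3.4
   vertex 1.8 3.8 3.5
  endloop
 endfacet
 facet normal 0.129 -0.379 0.916
  outer loop
   vertex 1.6 2.6 3.9
   vertex 1.7 0.7 3.1
   vertex 2.8 1.8 3.4
  endloop
 endfacet
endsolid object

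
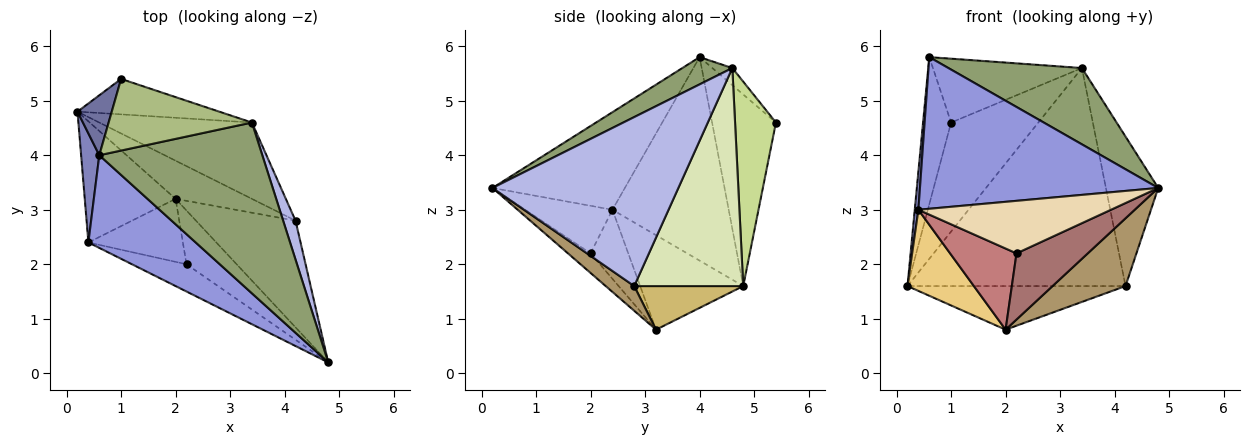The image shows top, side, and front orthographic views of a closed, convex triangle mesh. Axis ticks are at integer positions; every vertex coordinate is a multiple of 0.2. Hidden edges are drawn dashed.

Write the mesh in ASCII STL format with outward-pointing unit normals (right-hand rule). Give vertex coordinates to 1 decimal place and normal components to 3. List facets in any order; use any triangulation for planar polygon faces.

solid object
 facet normal -0.904 0.397 0.162
  outer loop
   vertex 0.6 4.0 5.8
   vertex 1.0 5.4 4.6
   vertex 0.2 4.8 1.6
  endloop
 endfacet
 facet normal -0.996 -0.031 0.089
  outer loop
   vertex 0.4 2.4 3.0
   vertex 0.6 4.0 5.8
   vertex 0.2 4.8 1.6
  endloop
 endfacet
 facet normal -0.428 -0.771 0.471
  outer loop
   vertex 0.4 2.4 3.0
   vertex 4.8 0.2 3.4
   vertex 0.6 4.0 5.8
  endloop
 endfacet
 facet normal 0.960 0.270 0.070
  outer loop
   vertex 3.4 4.6 5.6
   vertex 4.8 0.2 3.4
   vertex 4.2 2.8 1.6
  endloop
 endfacet
 facet normal 0.151 -0.403 0.903
  outer loop
   vertex 3.4 4.6 5.6
   vertex 0.6 4.0 5.8
   vertex 4.8 0.2 3.4
  endloop
 endfacet
 facet normal -0.089 0.663 0.744
  outer loop
   vertex 3.4 4.6 5.6
   vertex 1.0 5.4 4.6
   vertex 0.6 4.0 5.8
  endloop
 endfacet
 facet normal 0.407 0.869 -0.282
  outer loop
   vertex 3.4 4.6 5.6
   vertex 0.2 4.8 1.6
   vertex 1.0 5.4 4.6
  endloop
 endfacet
 facet normal 0.427 0.854 -0.299
  outer loop
   vertex 3.4 4.6 5.6
   vertex 4.2 2.8 1.6
   vertex 0.2 4.8 1.6
  endloop
 endfacet
 facet normal 0.205 -0.525 -0.826
  outer loop
   vertex 2.0 3.2 0.8
   vertex 4.2 2.8 1.6
   vertex 4.8 0.2 3.4
  endloop
 endfacet
 facet normal 0.352 0.704 -0.616
  outer loop
   vertex 2.0 3.2 0.8
   vertex 0.2 4.8 1.6
   vertex 4.2 2.8 1.6
  endloop
 endfacet
 facet normal -0.654 -0.421 -0.629
  outer loop
   vertex 2.0 3.2 0.8
   vertex 0.4 2.4 3.0
   vertex 0.2 4.8 1.6
  endloop
 endfacet
 facet normal -0.373 -0.824 -0.427
  outer loop
   vertex 2.2 2.0 2.2
   vertex 4.8 0.2 3.4
   vertex 0.4 2.4 3.0
  endloop
 endfacet
 facet normal -0.239 -0.754 -0.612
  outer loop
   vertex 2.2 2.0 2.2
   vertex 2.0 3.2 0.8
   vertex 4.8 0.2 3.4
  endloop
 endfacet
 facet normal -0.409 -0.721 -0.560
  outer loop
   vertex 2.2 2.0 2.2
   vertex 0.4 2.4 3.0
   vertex 2.0 3.2 0.8
  endloop
 endfacet
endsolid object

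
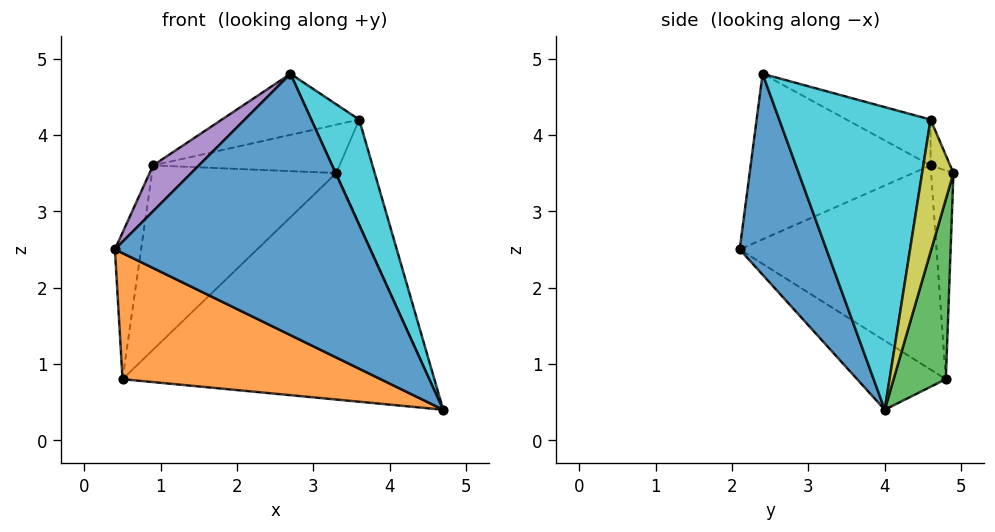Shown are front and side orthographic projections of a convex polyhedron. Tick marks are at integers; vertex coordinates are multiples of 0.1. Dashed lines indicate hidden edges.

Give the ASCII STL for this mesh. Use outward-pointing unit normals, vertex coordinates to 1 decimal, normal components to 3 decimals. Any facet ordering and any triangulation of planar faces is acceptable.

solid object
 facet normal 0.315 -0.929 -0.194
  outer loop
   vertex 2.7 2.4 4.8
   vertex 0.4 2.1 2.5
   vertex 4.7 4.0 0.4
  endloop
 endfacet
 facet normal -0.179 -0.520 -0.836
  outer loop
   vertex 0.5 4.8 0.8
   vertex 4.7 4.0 0.4
   vertex 0.4 2.1 2.5
  endloop
 endfacet
 facet normal 0.164 0.965 -0.206
  outer loop
   vertex 0.5 4.8 0.8
   vertex 3.3 4.9 3.5
   vertex 4.7 4.0 0.4
  endloop
 endfacet
 facet normal -0.120 0.989 0.088
  outer loop
   vertex 0.9 4.6 3.6
   vertex 3.3 4.9 3.5
   vertex 0.5 4.8 0.8
  endloop
 endfacet
 facet normal -0.685 -0.174 0.708
  outer loop
   vertex 0.9 4.6 3.6
   vertex 0.4 2.1 2.5
   vertex 2.7 2.4 4.8
  endloop
 endfacet
 facet normal -0.980 0.130 0.149
  outer loop
   vertex 0.9 4.6 3.6
   vertex 0.5 4.8 0.8
   vertex 0.4 2.1 2.5
  endloop
 endfacet
 facet normal -0.095 0.900 0.426
  outer loop
   vertex 3.6 4.6 4.2
   vertex 3.3 4.9 3.5
   vertex 0.9 4.6 3.6
  endloop
 endfacet
 facet normal -0.204 0.335 0.920
  outer loop
   vertex 3.6 4.6 4.2
   vertex 0.9 4.6 3.6
   vertex 2.7 2.4 4.8
  endloop
 endfacet
 facet normal 0.631 0.773 0.061
  outer loop
   vertex 3.6 4.6 4.2
   vertex 4.7 4.0 0.4
   vertex 3.3 4.9 3.5
  endloop
 endfacet
 facet normal 0.907 -0.287 0.308
  outer loop
   vertex 3.6 4.6 4.2
   vertex 2.7 2.4 4.8
   vertex 4.7 4.0 0.4
  endloop
 endfacet
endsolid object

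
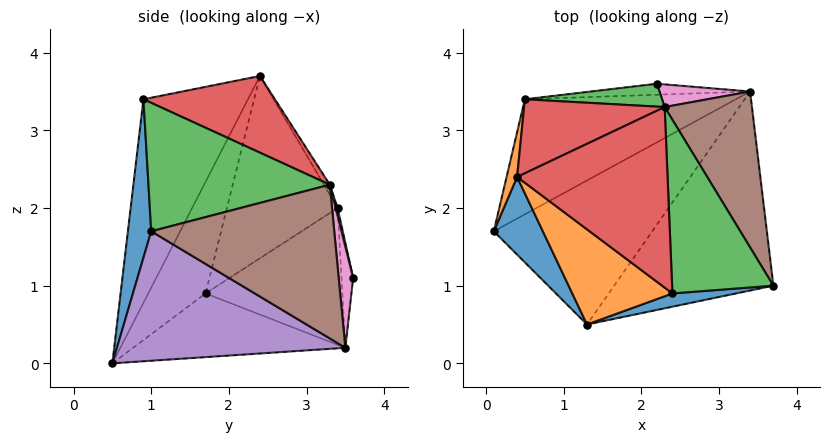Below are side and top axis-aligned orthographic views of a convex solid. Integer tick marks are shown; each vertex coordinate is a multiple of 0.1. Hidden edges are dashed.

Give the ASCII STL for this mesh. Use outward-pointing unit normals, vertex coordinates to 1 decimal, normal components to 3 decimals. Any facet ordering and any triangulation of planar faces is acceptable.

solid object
 facet normal -0.581 -0.773 0.255
  outer loop
   vertex 1.3 0.5 0.0
   vertex 0.4 2.4 3.7
   vertex 0.1 1.7 0.9
  endloop
 endfacet
 facet normal -0.979 0.194 0.056
  outer loop
   vertex 0.5 3.4 2.0
   vertex 0.1 1.7 0.9
   vertex 0.4 2.4 3.7
  endloop
 endfacet
 facet normal 0.014 0.970 0.241
  outer loop
   vertex 2.3 3.3 2.3
   vertex 2.2 3.6 1.1
   vertex 0.5 3.4 2.0
  endloop
 endfacet
 facet normal -0.036 0.862 0.505
  outer loop
   vertex 2.3 3.3 2.3
   vertex 0.5 3.4 2.0
   vertex 0.4 2.4 3.7
  endloop
 endfacet
 facet normal 0.588 -0.363 -0.723
  outer loop
   vertex 3.4 3.5 0.2
   vertex 3.7 1.0 1.7
   vertex 1.3 0.5 0.0
  endloop
 endfacet
 facet normal 0.807 0.372 0.458
  outer loop
   vertex 3.4 3.5 0.2
   vertex 2.3 3.3 2.3
   vertex 3.7 1.0 1.7
  endloop
 endfacet
 facet normal 0.241 0.946 0.216
  outer loop
   vertex 3.4 3.5 0.2
   vertex 2.2 3.6 1.1
   vertex 2.3 3.3 2.3
  endloop
 endfacet
 facet normal -0.355 0.307 -0.883
  outer loop
   vertex 3.4 3.5 0.2
   vertex 1.3 0.5 0.0
   vertex 0.1 1.7 0.9
  endloop
 endfacet
 facet normal -0.452 0.557 -0.697
  outer loop
   vertex 3.4 3.5 0.2
   vertex 0.1 1.7 0.9
   vertex 0.5 3.4 2.0
  endloop
 endfacet
 facet normal -0.405 0.676 -0.616
  outer loop
   vertex 3.4 3.5 0.2
   vertex 0.5 3.4 2.0
   vertex 2.2 3.6 1.1
  endloop
 endfacet
 facet normal 0.160 -0.985 0.064
  outer loop
   vertex 2.4 0.9 3.4
   vertex 1.3 0.5 0.0
   vertex 3.7 1.0 1.7
  endloop
 endfacet
 facet normal -0.551 -0.789 0.271
  outer loop
   vertex 2.4 0.9 3.4
   vertex 0.4 2.4 3.7
   vertex 1.3 0.5 0.0
  endloop
 endfacet
 facet normal 0.749 0.302 0.590
  outer loop
   vertex 2.4 0.9 3.4
   vertex 3.7 1.0 1.7
   vertex 2.3 3.3 2.3
  endloop
 endfacet
 facet normal 0.418 0.393 0.819
  outer loop
   vertex 2.4 0.9 3.4
   vertex 2.3 3.3 2.3
   vertex 0.4 2.4 3.7
  endloop
 endfacet
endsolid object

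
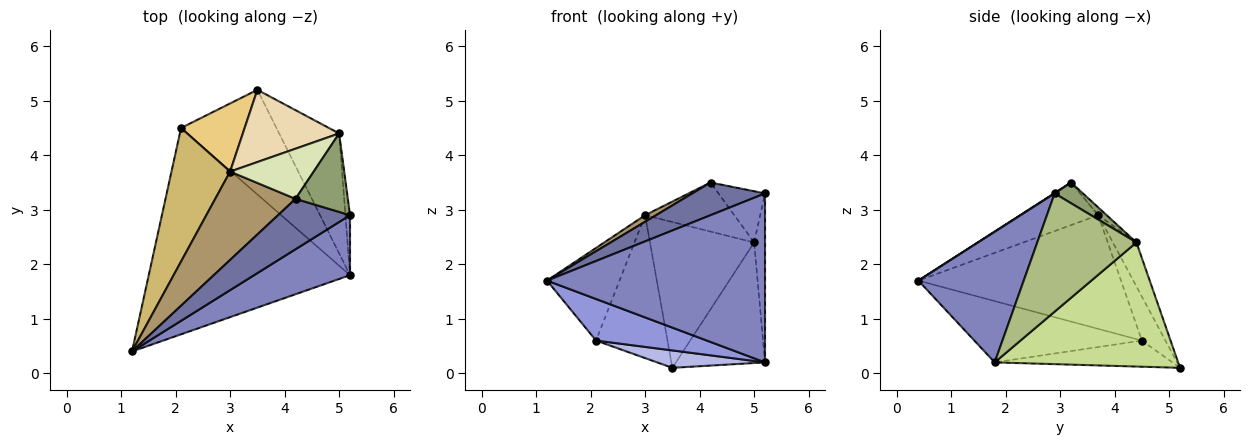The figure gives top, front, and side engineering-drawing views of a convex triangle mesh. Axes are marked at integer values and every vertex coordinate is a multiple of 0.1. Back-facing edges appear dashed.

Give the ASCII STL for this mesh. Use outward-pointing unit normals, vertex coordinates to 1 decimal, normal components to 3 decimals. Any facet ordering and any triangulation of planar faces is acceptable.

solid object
 facet normal 0.005 -0.544 0.839
  outer loop
   vertex 4.2 3.2 3.5
   vertex 1.2 0.4 1.7
   vertex 5.2 2.9 3.3
  endloop
 endfacet
 facet normal 0.414 -0.858 0.304
  outer loop
   vertex 5.2 1.8 0.2
   vertex 5.2 2.9 3.3
   vertex 1.2 0.4 1.7
  endloop
 endfacet
 facet normal -0.286 -0.189 -0.939
  outer loop
   vertex 2.1 4.5 0.6
   vertex 5.2 1.8 0.2
   vertex 1.2 0.4 1.7
  endloop
 endfacet
 facet normal -0.261 -0.158 -0.952
  outer loop
   vertex 2.1 4.5 0.6
   vertex 3.5 5.2 0.1
   vertex 5.2 1.8 0.2
  endloop
 endfacet
 facet normal 0.315 0.519 0.795
  outer loop
   vertex 5.0 4.4 2.4
   vertex 4.2 3.2 3.5
   vertex 5.2 2.9 3.3
  endloop
 endfacet
 facet normal 0.993 0.109 -0.039
  outer loop
   vertex 5.0 4.4 2.4
   vertex 5.2 2.9 3.3
   vertex 5.2 1.8 0.2
  endloop
 endfacet
 facet normal 0.825 0.401 -0.399
  outer loop
   vertex 5.0 4.4 2.4
   vertex 5.2 1.8 0.2
   vertex 3.5 5.2 0.1
  endloop
 endfacet
 facet normal -0.066 0.698 0.713
  outer loop
   vertex 3.0 3.7 2.9
   vertex 4.2 3.2 3.5
   vertex 5.0 4.4 2.4
  endloop
 endfacet
 facet normal -0.468 -0.065 0.881
  outer loop
   vertex 3.0 3.7 2.9
   vertex 1.2 0.4 1.7
   vertex 4.2 3.2 3.5
  endloop
 endfacet
 facet normal -0.847 0.303 0.437
  outer loop
   vertex 3.0 3.7 2.9
   vertex 2.1 4.5 0.6
   vertex 1.2 0.4 1.7
  endloop
 endfacet
 facet normal -0.285 0.865 0.413
  outer loop
   vertex 3.0 3.7 2.9
   vertex 3.5 5.2 0.1
   vertex 2.1 4.5 0.6
  endloop
 endfacet
 facet normal -0.199 0.878 0.435
  outer loop
   vertex 3.0 3.7 2.9
   vertex 5.0 4.4 2.4
   vertex 3.5 5.2 0.1
  endloop
 endfacet
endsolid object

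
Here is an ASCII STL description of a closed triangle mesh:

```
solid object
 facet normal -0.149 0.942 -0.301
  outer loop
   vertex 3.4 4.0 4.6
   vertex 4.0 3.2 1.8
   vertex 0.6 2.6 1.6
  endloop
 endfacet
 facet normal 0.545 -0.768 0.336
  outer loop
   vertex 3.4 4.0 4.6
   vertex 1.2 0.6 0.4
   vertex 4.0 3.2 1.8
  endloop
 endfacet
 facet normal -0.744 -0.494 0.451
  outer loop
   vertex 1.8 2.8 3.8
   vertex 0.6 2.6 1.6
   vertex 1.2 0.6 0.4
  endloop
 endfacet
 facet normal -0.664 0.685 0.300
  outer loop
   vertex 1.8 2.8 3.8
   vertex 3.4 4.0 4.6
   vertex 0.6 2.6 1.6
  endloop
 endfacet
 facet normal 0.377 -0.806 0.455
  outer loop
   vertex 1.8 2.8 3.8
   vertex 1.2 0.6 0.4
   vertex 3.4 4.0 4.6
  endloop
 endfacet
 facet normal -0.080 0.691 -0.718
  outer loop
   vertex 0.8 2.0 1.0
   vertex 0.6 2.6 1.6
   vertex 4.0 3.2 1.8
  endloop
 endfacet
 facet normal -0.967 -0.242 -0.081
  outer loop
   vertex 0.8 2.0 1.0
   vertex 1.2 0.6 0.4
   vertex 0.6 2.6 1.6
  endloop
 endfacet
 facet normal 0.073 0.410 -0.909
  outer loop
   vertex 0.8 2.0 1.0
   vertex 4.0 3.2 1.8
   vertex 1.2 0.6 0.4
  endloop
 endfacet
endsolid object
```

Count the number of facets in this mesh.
8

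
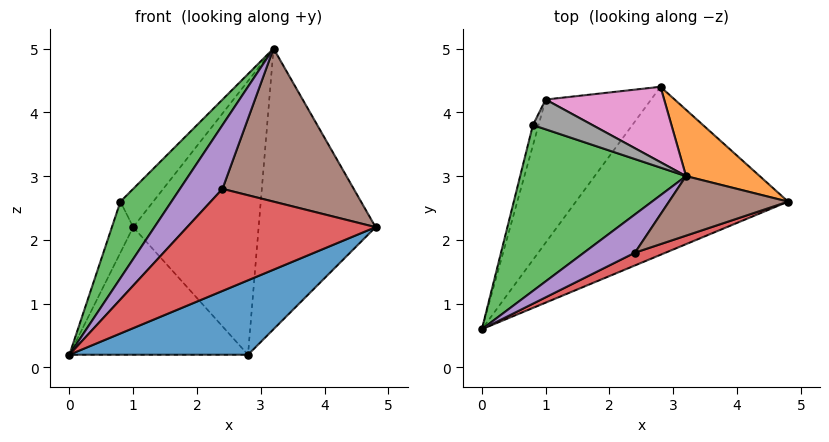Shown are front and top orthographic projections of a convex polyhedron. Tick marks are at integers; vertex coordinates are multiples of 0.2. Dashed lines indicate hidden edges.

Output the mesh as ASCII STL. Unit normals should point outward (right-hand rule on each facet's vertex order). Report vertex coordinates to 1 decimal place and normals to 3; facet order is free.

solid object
 facet normal 0.482 -0.355 -0.801
  outer loop
   vertex 2.8 4.4 0.2
   vertex 4.8 2.6 2.2
   vertex 0.0 0.6 0.2
  endloop
 endfacet
 facet normal 0.543 0.818 0.193
  outer loop
   vertex 3.2 3.0 5.0
   vertex 4.8 2.6 2.2
   vertex 2.8 4.4 0.2
  endloop
 endfacet
 facet normal -0.723 -0.289 0.627
  outer loop
   vertex 0.8 3.8 2.6
   vertex 0.0 0.6 0.2
   vertex 3.2 3.0 5.0
  endloop
 endfacet
 facet normal 0.340 -0.933 0.117
  outer loop
   vertex 2.4 1.8 2.8
   vertex 0.0 0.6 0.2
   vertex 4.8 2.6 2.2
  endloop
 endfacet
 facet normal -0.128 -0.850 0.510
  outer loop
   vertex 2.4 1.8 2.8
   vertex 3.2 3.0 5.0
   vertex 0.0 0.6 0.2
  endloop
 endfacet
 facet normal 0.372 -0.865 0.336
  outer loop
   vertex 2.4 1.8 2.8
   vertex 4.8 2.6 2.2
   vertex 3.2 3.0 5.0
  endloop
 endfacet
 facet normal 0.185 0.948 0.261
  outer loop
   vertex 1.0 4.2 2.2
   vertex 3.2 3.0 5.0
   vertex 2.8 4.4 0.2
  endloop
 endfacet
 facet normal -0.331 0.745 0.579
  outer loop
   vertex 1.0 4.2 2.2
   vertex 0.8 3.8 2.6
   vertex 3.2 3.0 5.0
  endloop
 endfacet
 facet normal -0.670 0.494 -0.554
  outer loop
   vertex 1.0 4.2 2.2
   vertex 2.8 4.4 0.2
   vertex 0.0 0.6 0.2
  endloop
 endfacet
 facet normal -0.933 0.333 -0.133
  outer loop
   vertex 1.0 4.2 2.2
   vertex 0.0 0.6 0.2
   vertex 0.8 3.8 2.6
  endloop
 endfacet
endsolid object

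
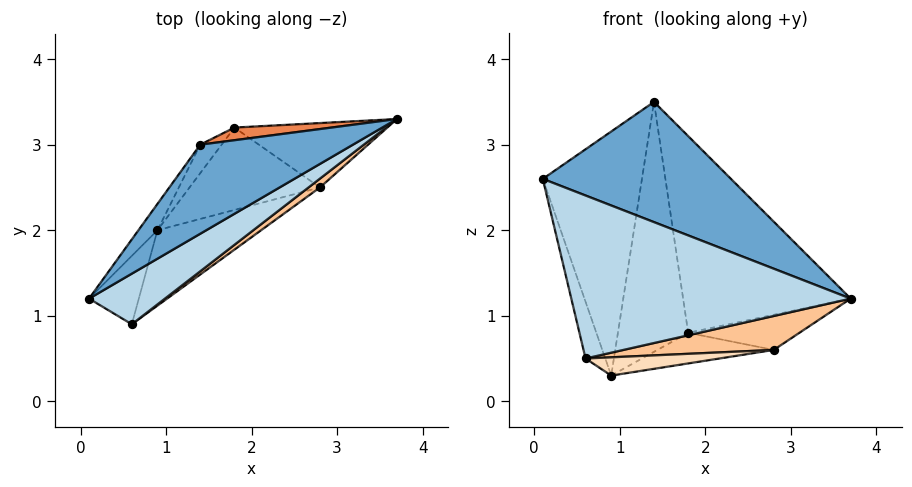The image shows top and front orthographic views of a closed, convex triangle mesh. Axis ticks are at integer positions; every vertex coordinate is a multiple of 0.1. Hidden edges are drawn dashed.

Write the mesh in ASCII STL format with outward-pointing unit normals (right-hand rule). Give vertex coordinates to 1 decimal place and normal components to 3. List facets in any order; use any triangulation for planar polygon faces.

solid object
 facet normal 0.574 -0.658 0.488
  outer loop
   vertex 1.4 3.0 3.5
   vertex 0.1 1.2 2.6
   vertex 3.7 3.3 1.2
  endloop
 endfacet
 facet normal -0.793 0.605 -0.065
  outer loop
   vertex 0.9 2.0 0.3
   vertex 0.1 1.2 2.6
   vertex 1.4 3.0 3.5
  endloop
 endfacet
 facet normal 0.558 -0.793 0.246
  outer loop
   vertex 0.6 0.9 0.5
   vertex 3.7 3.3 1.2
   vertex 0.1 1.2 2.6
  endloop
 endfacet
 facet normal -0.944 0.211 -0.255
  outer loop
   vertex 0.6 0.9 0.5
   vertex 0.1 1.2 2.6
   vertex 0.9 2.0 0.3
  endloop
 endfacet
 facet normal -0.066 0.996 0.064
  outer loop
   vertex 1.8 3.2 0.8
   vertex 1.4 3.0 3.5
   vertex 3.7 3.3 1.2
  endloop
 endfacet
 facet normal -0.784 0.617 -0.070
  outer loop
   vertex 1.8 3.2 0.8
   vertex 0.9 2.0 0.3
   vertex 1.4 3.0 3.5
  endloop
 endfacet
 facet normal 0.569 -0.796 0.207
  outer loop
   vertex 2.8 2.5 0.6
   vertex 3.7 3.3 1.2
   vertex 0.6 0.9 0.5
  endloop
 endfacet
 facet normal 0.211 -0.230 -0.950
  outer loop
   vertex 2.8 2.5 0.6
   vertex 0.6 0.9 0.5
   vertex 0.9 2.0 0.3
  endloop
 endfacet
 facet normal 0.158 0.473 -0.867
  outer loop
   vertex 2.8 2.5 0.6
   vertex 1.8 3.2 0.8
   vertex 3.7 3.3 1.2
  endloop
 endfacet
 facet normal 0.056 0.348 -0.936
  outer loop
   vertex 2.8 2.5 0.6
   vertex 0.9 2.0 0.3
   vertex 1.8 3.2 0.8
  endloop
 endfacet
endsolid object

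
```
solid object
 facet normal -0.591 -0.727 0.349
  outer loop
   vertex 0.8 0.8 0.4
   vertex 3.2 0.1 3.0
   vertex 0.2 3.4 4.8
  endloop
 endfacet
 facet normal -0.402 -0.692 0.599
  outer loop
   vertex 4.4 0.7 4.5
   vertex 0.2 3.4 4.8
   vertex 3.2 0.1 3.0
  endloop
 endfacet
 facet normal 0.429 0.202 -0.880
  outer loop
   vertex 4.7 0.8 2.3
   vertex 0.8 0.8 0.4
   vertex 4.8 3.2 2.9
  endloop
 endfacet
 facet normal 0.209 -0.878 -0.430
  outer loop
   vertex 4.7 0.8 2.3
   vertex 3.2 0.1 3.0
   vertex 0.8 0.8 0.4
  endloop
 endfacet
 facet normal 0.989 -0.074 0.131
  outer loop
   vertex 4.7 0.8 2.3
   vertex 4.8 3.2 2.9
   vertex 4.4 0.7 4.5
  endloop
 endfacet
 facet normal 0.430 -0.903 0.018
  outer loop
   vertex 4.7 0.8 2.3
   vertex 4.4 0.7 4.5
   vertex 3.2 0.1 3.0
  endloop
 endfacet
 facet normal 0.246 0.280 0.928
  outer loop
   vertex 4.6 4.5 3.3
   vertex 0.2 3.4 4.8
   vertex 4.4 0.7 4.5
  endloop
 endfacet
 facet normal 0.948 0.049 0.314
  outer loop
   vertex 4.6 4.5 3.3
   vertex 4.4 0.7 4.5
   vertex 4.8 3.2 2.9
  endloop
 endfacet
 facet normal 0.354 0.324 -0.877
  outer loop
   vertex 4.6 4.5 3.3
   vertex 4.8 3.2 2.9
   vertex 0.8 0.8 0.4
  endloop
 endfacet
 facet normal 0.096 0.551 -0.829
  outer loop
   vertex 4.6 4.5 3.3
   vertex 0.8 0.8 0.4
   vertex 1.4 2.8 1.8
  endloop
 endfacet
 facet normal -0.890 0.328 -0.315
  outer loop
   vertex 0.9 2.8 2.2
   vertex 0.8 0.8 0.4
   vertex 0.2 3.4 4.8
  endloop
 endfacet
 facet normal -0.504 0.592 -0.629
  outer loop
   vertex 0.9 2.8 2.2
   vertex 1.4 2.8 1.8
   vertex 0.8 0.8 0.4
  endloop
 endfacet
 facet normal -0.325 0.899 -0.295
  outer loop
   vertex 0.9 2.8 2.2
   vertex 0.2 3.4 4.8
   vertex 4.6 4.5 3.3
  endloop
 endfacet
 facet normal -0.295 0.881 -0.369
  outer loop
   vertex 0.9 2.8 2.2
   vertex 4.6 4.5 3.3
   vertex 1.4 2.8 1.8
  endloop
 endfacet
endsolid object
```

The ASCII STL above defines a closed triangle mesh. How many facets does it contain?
14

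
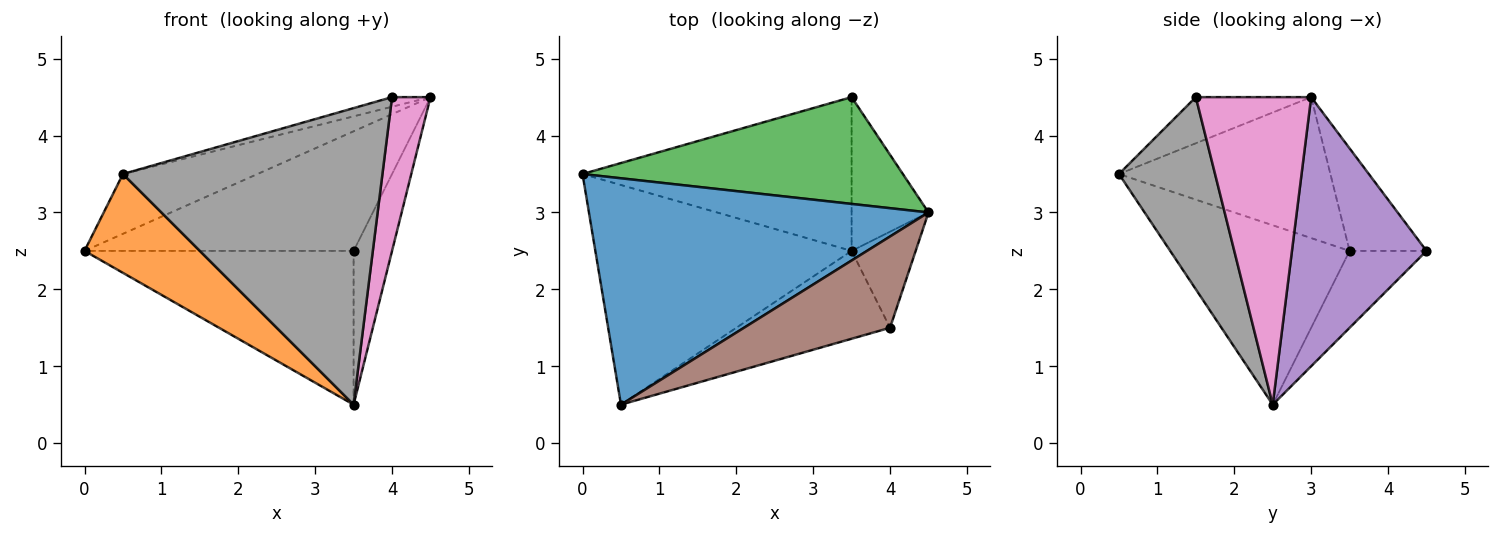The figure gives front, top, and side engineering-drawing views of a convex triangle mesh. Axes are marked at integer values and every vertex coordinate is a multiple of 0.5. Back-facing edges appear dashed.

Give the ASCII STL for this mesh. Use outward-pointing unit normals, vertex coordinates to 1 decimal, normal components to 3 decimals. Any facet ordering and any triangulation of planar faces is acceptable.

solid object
 facet normal -0.372 0.237 0.897
  outer loop
   vertex 0.5 0.5 3.5
   vertex 4.5 3.0 4.5
   vertex 0.0 3.5 2.5
  endloop
 endfacet
 facet normal -0.538 -0.346 -0.769
  outer loop
   vertex 3.5 2.5 0.5
   vertex 0.5 0.5 3.5
   vertex 0.0 3.5 2.5
  endloop
 endfacet
 facet normal -0.208 0.730 0.651
  outer loop
   vertex 3.5 4.5 2.5
   vertex 0.0 3.5 2.5
   vertex 4.5 3.0 4.5
  endloop
 endfacet
 facet normal -0.198 0.693 -0.693
  outer loop
   vertex 3.5 4.5 2.5
   vertex 3.5 2.5 0.5
   vertex 0.0 3.5 2.5
  endloop
 endfacet
 facet normal 0.927 0.265 -0.265
  outer loop
   vertex 3.5 4.5 2.5
   vertex 4.5 3.0 4.5
   vertex 3.5 2.5 0.5
  endloop
 endfacet
 facet normal -0.300 0.100 0.949
  outer loop
   vertex 4.0 1.5 4.5
   vertex 4.5 3.0 4.5
   vertex 0.5 0.5 3.5
  endloop
 endfacet
 facet normal 0.931 -0.310 -0.194
  outer loop
   vertex 4.0 1.5 4.5
   vertex 3.5 2.5 0.5
   vertex 4.5 3.0 4.5
  endloop
 endfacet
 facet normal 0.335 -0.904 -0.268
  outer loop
   vertex 4.0 1.5 4.5
   vertex 0.5 0.5 3.5
   vertex 3.5 2.5 0.5
  endloop
 endfacet
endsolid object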